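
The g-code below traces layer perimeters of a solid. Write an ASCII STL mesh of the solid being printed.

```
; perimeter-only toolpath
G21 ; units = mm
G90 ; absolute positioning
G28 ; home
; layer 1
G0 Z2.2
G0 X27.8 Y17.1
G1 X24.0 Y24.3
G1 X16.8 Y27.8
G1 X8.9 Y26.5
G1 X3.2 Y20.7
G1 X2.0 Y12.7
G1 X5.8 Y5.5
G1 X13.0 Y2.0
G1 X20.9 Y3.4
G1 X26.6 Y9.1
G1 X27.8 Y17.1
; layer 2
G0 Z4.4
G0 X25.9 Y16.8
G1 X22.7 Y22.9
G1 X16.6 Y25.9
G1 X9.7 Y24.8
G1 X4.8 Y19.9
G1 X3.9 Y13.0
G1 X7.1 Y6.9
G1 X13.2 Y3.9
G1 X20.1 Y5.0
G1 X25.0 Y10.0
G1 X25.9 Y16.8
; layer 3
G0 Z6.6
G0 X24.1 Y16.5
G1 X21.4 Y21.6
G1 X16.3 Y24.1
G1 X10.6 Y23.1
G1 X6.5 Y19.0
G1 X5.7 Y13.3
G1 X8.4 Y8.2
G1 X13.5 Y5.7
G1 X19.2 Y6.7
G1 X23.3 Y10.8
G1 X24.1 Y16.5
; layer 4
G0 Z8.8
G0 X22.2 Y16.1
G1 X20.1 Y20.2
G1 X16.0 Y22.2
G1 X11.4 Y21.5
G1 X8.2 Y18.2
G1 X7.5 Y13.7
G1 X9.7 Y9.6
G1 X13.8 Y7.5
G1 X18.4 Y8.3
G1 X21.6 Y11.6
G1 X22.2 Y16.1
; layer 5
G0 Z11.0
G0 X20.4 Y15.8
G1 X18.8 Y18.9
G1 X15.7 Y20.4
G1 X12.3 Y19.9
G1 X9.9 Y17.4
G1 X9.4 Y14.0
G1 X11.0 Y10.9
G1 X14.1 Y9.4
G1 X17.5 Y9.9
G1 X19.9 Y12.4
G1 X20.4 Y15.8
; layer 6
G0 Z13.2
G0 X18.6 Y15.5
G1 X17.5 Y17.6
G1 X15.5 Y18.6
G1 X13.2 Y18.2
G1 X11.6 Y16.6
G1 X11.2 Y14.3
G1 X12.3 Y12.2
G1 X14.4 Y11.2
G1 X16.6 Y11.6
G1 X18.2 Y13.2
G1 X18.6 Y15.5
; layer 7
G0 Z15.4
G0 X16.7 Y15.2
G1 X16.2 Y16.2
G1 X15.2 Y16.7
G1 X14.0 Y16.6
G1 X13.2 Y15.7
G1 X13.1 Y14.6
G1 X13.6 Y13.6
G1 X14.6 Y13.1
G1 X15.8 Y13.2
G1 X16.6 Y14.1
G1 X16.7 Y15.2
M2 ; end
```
solid part
  facet normal 0.0000 0.0000 -1.0000
    outer loop
      vertex 17.1 29.6 0.0
      vertex 25.3 25.6 0.0
      vertex 29.6 17.4 0.0
    endloop
  endfacet
  facet normal 0.0000 0.0000 -1.0000
    outer loop
      vertex 8.0 28.1 0.0
      vertex 17.1 29.6 0.0
      vertex 29.6 17.4 0.0
    endloop
  endfacet
  facet normal 0.0000 0.0000 -1.0000
    outer loop
      vertex 1.5 21.5 0.0
      vertex 8.0 28.1 0.0
      vertex 29.6 17.4 0.0
    endloop
  endfacet
  facet normal 0.0000 0.0000 -1.0000
    outer loop
      vertex 0.2 12.4 0.0
      vertex 1.5 21.5 0.0
      vertex 29.6 17.4 0.0
    endloop
  endfacet
  facet normal 0.0000 0.0000 -1.0000
    outer loop
      vertex 4.5 4.2 0.0
      vertex 0.2 12.4 0.0
      vertex 29.6 17.4 0.0
    endloop
  endfacet
  facet normal 0.0000 0.0000 -1.0000
    outer loop
      vertex 12.7 0.2 0.0
      vertex 4.5 4.2 0.0
      vertex 29.6 17.4 0.0
    endloop
  endfacet
  facet normal 0.0000 0.0000 -1.0000
    outer loop
      vertex 21.8 1.7 0.0
      vertex 12.7 0.2 0.0
      vertex 29.6 17.4 0.0
    endloop
  endfacet
  facet normal 0.0000 0.0000 -1.0000
    outer loop
      vertex 28.3 8.3 0.0
      vertex 21.8 1.7 0.0
      vertex 29.6 17.4 0.0
    endloop
  endfacet
  facet normal 0.6896 0.3616 0.6274
    outer loop
      vertex 29.6 17.4 0.0
      vertex 25.3 25.6 0.0
      vertex 14.9 14.9 17.6
    endloop
  endfacet
  facet normal 0.3414 0.6999 0.6273
    outer loop
      vertex 25.3 25.6 0.0
      vertex 17.1 29.6 0.0
      vertex 14.9 14.9 17.6
    endloop
  endfacet
  facet normal -0.1268 0.7691 0.6265
    outer loop
      vertex 17.1 29.6 0.0
      vertex 8.0 28.1 0.0
      vertex 14.9 14.9 17.6
    endloop
  endfacet
  facet normal -0.5548 0.5464 0.6273
    outer loop
      vertex 8.0 28.1 0.0
      vertex 1.5 21.5 0.0
      vertex 14.9 14.9 17.6
    endloop
  endfacet
  facet normal -0.7705 0.1101 0.6279
    outer loop
      vertex 1.5 21.5 0.0
      vertex 0.2 12.4 0.0
      vertex 14.9 14.9 17.6
    endloop
  endfacet
  facet normal -0.6896 -0.3616 0.6274
    outer loop
      vertex 0.2 12.4 0.0
      vertex 4.5 4.2 0.0
      vertex 14.9 14.9 17.6
    endloop
  endfacet
  facet normal -0.3414 -0.6999 0.6273
    outer loop
      vertex 4.5 4.2 0.0
      vertex 12.7 0.2 0.0
      vertex 14.9 14.9 17.6
    endloop
  endfacet
  facet normal 0.1268 -0.7691 0.6265
    outer loop
      vertex 12.7 0.2 0.0
      vertex 21.8 1.7 0.0
      vertex 14.9 14.9 17.6
    endloop
  endfacet
  facet normal 0.5548 -0.5464 0.6273
    outer loop
      vertex 21.8 1.7 0.0
      vertex 28.3 8.3 0.0
      vertex 14.9 14.9 17.6
    endloop
  endfacet
  facet normal 0.7705 -0.1101 0.6279
    outer loop
      vertex 28.3 8.3 0.0
      vertex 29.6 17.4 0.0
      vertex 14.9 14.9 17.6
    endloop
  endfacet
endsolid part

The G0 Z moves step by Δz≈2.2 mm. The G1 loops shrink linearly with z, so the solid tapers from its base footprint up to z≈17.6. Closing with a flat bottom cap and the tapered top and triangulating gives 18 facets — a regular 10-sided pyramid, base circumscribed radius ≈ 14.9 mm, apex at z ≈ 17.6 mm.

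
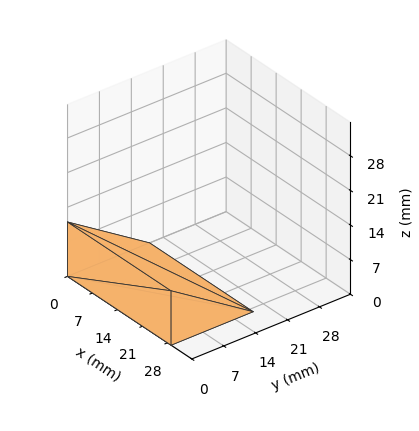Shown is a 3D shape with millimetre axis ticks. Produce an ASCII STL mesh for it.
Reading the render: the shape is a wedge (ramp): 29 × 18 mm base, rising to 11 mm along the y=0 edge and sloping linearly to z=0 at y=18 (dimensions read to the nearest mm from the axis ticks). For the STL, each face is triangulated and given an outward normal.

solid part
  facet normal 0.0000 0.0000 -1.0000
    outer loop
      vertex 29.0 18.0 0.0
      vertex 29.0 0.0 0.0
      vertex 0.0 0.0 0.0
    endloop
  endfacet
  facet normal 0.0000 0.0000 -1.0000
    outer loop
      vertex 0.0 18.0 0.0
      vertex 29.0 18.0 0.0
      vertex 0.0 0.0 0.0
    endloop
  endfacet
  facet normal 0.0000 -1.0000 0.0000
    outer loop
      vertex 0.0 0.0 0.0
      vertex 29.0 0.0 0.0
      vertex 29.0 0.0 11.0
    endloop
  endfacet
  facet normal 0.0000 -1.0000 0.0000
    outer loop
      vertex 0.0 0.0 0.0
      vertex 29.0 0.0 11.0
      vertex 0.0 0.0 11.0
    endloop
  endfacet
  facet normal 0.0000 0.5215 0.8533
    outer loop
      vertex 0.0 0.0 11.0
      vertex 29.0 0.0 11.0
      vertex 29.0 18.0 0.0
    endloop
  endfacet
  facet normal 0.0000 0.5215 0.8533
    outer loop
      vertex 0.0 0.0 11.0
      vertex 29.0 18.0 0.0
      vertex 0.0 18.0 0.0
    endloop
  endfacet
  facet normal -1.0000 0.0000 0.0000
    outer loop
      vertex 0.0 0.0 11.0
      vertex 0.0 18.0 0.0
      vertex 0.0 0.0 0.0
    endloop
  endfacet
  facet normal 1.0000 0.0000 0.0000
    outer loop
      vertex 29.0 0.0 0.0
      vertex 29.0 18.0 0.0
      vertex 29.0 0.0 11.0
    endloop
  endfacet
endsolid part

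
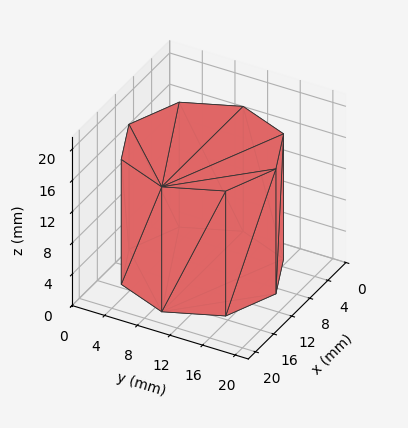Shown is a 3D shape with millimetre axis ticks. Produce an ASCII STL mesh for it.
Reading the render: the shape is a regular 8-sided prism (a cylinder approximated with 8 flat sides), circumscribed radius ≈ 9 mm, height ≈ 16 mm (dimensions read to the nearest mm from the axis ticks). For the STL, each face is triangulated and given an outward normal.

solid part
  facet normal 0.0000 0.0000 -1.0000
    outer loop
      vertex 9.0 18.0 0.0
      vertex 15.4 15.4 0.0
      vertex 18.0 9.0 0.0
    endloop
  endfacet
  facet normal 0.0000 0.0000 -1.0000
    outer loop
      vertex 2.6 15.4 0.0
      vertex 9.0 18.0 0.0
      vertex 18.0 9.0 0.0
    endloop
  endfacet
  facet normal 0.0000 0.0000 -1.0000
    outer loop
      vertex 0.0 9.0 0.0
      vertex 2.6 15.4 0.0
      vertex 18.0 9.0 0.0
    endloop
  endfacet
  facet normal 0.0000 0.0000 -1.0000
    outer loop
      vertex 2.6 2.6 0.0
      vertex 0.0 9.0 0.0
      vertex 18.0 9.0 0.0
    endloop
  endfacet
  facet normal 0.0000 0.0000 -1.0000
    outer loop
      vertex 9.0 0.0 0.0
      vertex 2.6 2.6 0.0
      vertex 18.0 9.0 0.0
    endloop
  endfacet
  facet normal 0.0000 0.0000 -1.0000
    outer loop
      vertex 15.4 2.6 0.0
      vertex 9.0 0.0 0.0
      vertex 18.0 9.0 0.0
    endloop
  endfacet
  facet normal 0.0000 0.0000 1.0000
    outer loop
      vertex 18.0 9.0 16.0
      vertex 15.4 15.4 16.0
      vertex 9.0 18.0 16.0
    endloop
  endfacet
  facet normal 0.0000 0.0000 1.0000
    outer loop
      vertex 18.0 9.0 16.0
      vertex 9.0 18.0 16.0
      vertex 2.6 15.4 16.0
    endloop
  endfacet
  facet normal 0.0000 0.0000 1.0000
    outer loop
      vertex 18.0 9.0 16.0
      vertex 2.6 15.4 16.0
      vertex 0.0 9.0 16.0
    endloop
  endfacet
  facet normal 0.0000 0.0000 1.0000
    outer loop
      vertex 18.0 9.0 16.0
      vertex 0.0 9.0 16.0
      vertex 2.6 2.6 16.0
    endloop
  endfacet
  facet normal 0.0000 0.0000 1.0000
    outer loop
      vertex 18.0 9.0 16.0
      vertex 2.6 2.6 16.0
      vertex 9.0 0.0 16.0
    endloop
  endfacet
  facet normal 0.0000 0.0000 1.0000
    outer loop
      vertex 18.0 9.0 16.0
      vertex 9.0 0.0 16.0
      vertex 15.4 2.6 16.0
    endloop
  endfacet
  facet normal 0.9265 0.3764 0.0000
    outer loop
      vertex 18.0 9.0 0.0
      vertex 15.4 15.4 0.0
      vertex 15.4 15.4 16.0
    endloop
  endfacet
  facet normal 0.9265 0.3764 0.0000
    outer loop
      vertex 18.0 9.0 0.0
      vertex 15.4 15.4 16.0
      vertex 18.0 9.0 16.0
    endloop
  endfacet
  facet normal 0.3764 0.9265 0.0000
    outer loop
      vertex 15.4 15.4 0.0
      vertex 9.0 18.0 0.0
      vertex 9.0 18.0 16.0
    endloop
  endfacet
  facet normal 0.3764 0.9265 0.0000
    outer loop
      vertex 15.4 15.4 0.0
      vertex 9.0 18.0 16.0
      vertex 15.4 15.4 16.0
    endloop
  endfacet
  facet normal -0.3764 0.9265 0.0000
    outer loop
      vertex 9.0 18.0 0.0
      vertex 2.6 15.4 0.0
      vertex 2.6 15.4 16.0
    endloop
  endfacet
  facet normal -0.3764 0.9265 0.0000
    outer loop
      vertex 9.0 18.0 0.0
      vertex 2.6 15.4 16.0
      vertex 9.0 18.0 16.0
    endloop
  endfacet
  facet normal -0.9265 0.3764 0.0000
    outer loop
      vertex 2.6 15.4 0.0
      vertex 0.0 9.0 0.0
      vertex 0.0 9.0 16.0
    endloop
  endfacet
  facet normal -0.9265 0.3764 0.0000
    outer loop
      vertex 2.6 15.4 0.0
      vertex 0.0 9.0 16.0
      vertex 2.6 15.4 16.0
    endloop
  endfacet
  facet normal -0.9265 -0.3764 0.0000
    outer loop
      vertex 0.0 9.0 0.0
      vertex 2.6 2.6 0.0
      vertex 2.6 2.6 16.0
    endloop
  endfacet
  facet normal -0.9265 -0.3764 0.0000
    outer loop
      vertex 0.0 9.0 0.0
      vertex 2.6 2.6 16.0
      vertex 0.0 9.0 16.0
    endloop
  endfacet
  facet normal -0.3764 -0.9265 0.0000
    outer loop
      vertex 2.6 2.6 0.0
      vertex 9.0 0.0 0.0
      vertex 9.0 0.0 16.0
    endloop
  endfacet
  facet normal -0.3764 -0.9265 0.0000
    outer loop
      vertex 2.6 2.6 0.0
      vertex 9.0 0.0 16.0
      vertex 2.6 2.6 16.0
    endloop
  endfacet
  facet normal 0.3764 -0.9265 0.0000
    outer loop
      vertex 9.0 0.0 0.0
      vertex 15.4 2.6 0.0
      vertex 15.4 2.6 16.0
    endloop
  endfacet
  facet normal 0.3764 -0.9265 0.0000
    outer loop
      vertex 9.0 0.0 0.0
      vertex 15.4 2.6 16.0
      vertex 9.0 0.0 16.0
    endloop
  endfacet
  facet normal 0.9265 -0.3764 0.0000
    outer loop
      vertex 15.4 2.6 0.0
      vertex 18.0 9.0 0.0
      vertex 18.0 9.0 16.0
    endloop
  endfacet
  facet normal 0.9265 -0.3764 0.0000
    outer loop
      vertex 15.4 2.6 0.0
      vertex 18.0 9.0 16.0
      vertex 15.4 2.6 16.0
    endloop
  endfacet
endsolid part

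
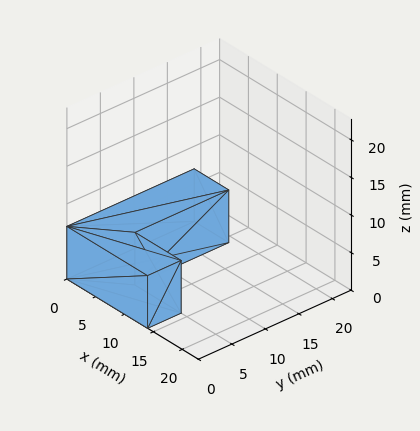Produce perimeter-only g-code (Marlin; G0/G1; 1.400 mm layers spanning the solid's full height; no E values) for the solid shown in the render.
Reading the render: the shape is an L-shaped prism: outer 14 × 19 mm, arm thicknesses ≈ 5 mm (horizontal) and 6 mm (vertical), extruded 7 mm in z (dimensions read to the nearest mm from the axis ticks). For the g-code, the solid's height is divided into equal slices at the stated Δz and each level perimeter traced with G1 moves after a G0 lift.

; perimeter-only toolpath
G21 ; units = mm
G90 ; absolute positioning
G28 ; home
; layer 1
G0 Z1.400
G0 X0.000 Y0.000
G1 X14.000 Y0.000
G1 X14.000 Y5.000
G1 X6.000 Y5.000
G1 X6.000 Y19.000
G1 X0.000 Y19.000
G1 X0.000 Y0.000
; layer 2
G0 Z2.800
G0 X0.000 Y0.000
G1 X14.000 Y0.000
G1 X14.000 Y5.000
G1 X6.000 Y5.000
G1 X6.000 Y19.000
G1 X0.000 Y19.000
G1 X0.000 Y0.000
; layer 3
G0 Z4.200
G0 X0.000 Y0.000
G1 X14.000 Y0.000
G1 X14.000 Y5.000
G1 X6.000 Y5.000
G1 X6.000 Y19.000
G1 X0.000 Y19.000
G1 X0.000 Y0.000
; layer 4
G0 Z5.600
G0 X0.000 Y0.000
G1 X14.000 Y0.000
G1 X14.000 Y5.000
G1 X6.000 Y5.000
G1 X6.000 Y19.000
G1 X0.000 Y19.000
G1 X0.000 Y0.000
; layer 5
G0 Z7.000
G0 X0.000 Y0.000
G1 X14.000 Y0.000
G1 X14.000 Y5.000
G1 X6.000 Y5.000
G1 X6.000 Y19.000
G1 X0.000 Y19.000
G1 X0.000 Y0.000
M2 ; end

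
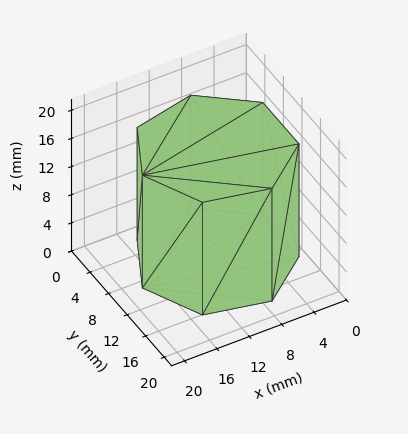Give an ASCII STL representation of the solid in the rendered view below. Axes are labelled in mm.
Reading the render: the shape is a regular 7-sided prism (a cylinder approximated with 7 flat sides), circumscribed radius ≈ 9 mm, height ≈ 16 mm (dimensions read to the nearest mm from the axis ticks). For the STL, each face is triangulated and given an outward normal.

solid part
  facet normal 0.0000 0.0000 -1.0000
    outer loop
      vertex 7.00 17.77 0.00
      vertex 14.61 16.04 0.00
      vertex 18.00 9.00 0.00
    endloop
  endfacet
  facet normal 0.0000 0.0000 -1.0000
    outer loop
      vertex 0.89 12.90 0.00
      vertex 7.00 17.77 0.00
      vertex 18.00 9.00 0.00
    endloop
  endfacet
  facet normal 0.0000 0.0000 -1.0000
    outer loop
      vertex 0.89 5.10 0.00
      vertex 0.89 12.90 0.00
      vertex 18.00 9.00 0.00
    endloop
  endfacet
  facet normal 0.0000 0.0000 -1.0000
    outer loop
      vertex 7.00 0.23 0.00
      vertex 0.89 5.10 0.00
      vertex 18.00 9.00 0.00
    endloop
  endfacet
  facet normal 0.0000 0.0000 -1.0000
    outer loop
      vertex 14.61 1.96 0.00
      vertex 7.00 0.23 0.00
      vertex 18.00 9.00 0.00
    endloop
  endfacet
  facet normal 0.0000 0.0000 1.0000
    outer loop
      vertex 18.00 9.00 16.00
      vertex 14.61 16.04 16.00
      vertex 7.00 17.77 16.00
    endloop
  endfacet
  facet normal 0.0000 0.0000 1.0000
    outer loop
      vertex 18.00 9.00 16.00
      vertex 7.00 17.77 16.00
      vertex 0.89 12.90 16.00
    endloop
  endfacet
  facet normal 0.0000 0.0000 1.0000
    outer loop
      vertex 18.00 9.00 16.00
      vertex 0.89 12.90 16.00
      vertex 0.89 5.10 16.00
    endloop
  endfacet
  facet normal 0.0000 0.0000 1.0000
    outer loop
      vertex 18.00 9.00 16.00
      vertex 0.89 5.10 16.00
      vertex 7.00 0.23 16.00
    endloop
  endfacet
  facet normal 0.0000 0.0000 1.0000
    outer loop
      vertex 18.00 9.00 16.00
      vertex 7.00 0.23 16.00
      vertex 14.61 1.96 16.00
    endloop
  endfacet
  facet normal 0.9010 0.4339 0.0000
    outer loop
      vertex 18.00 9.00 0.00
      vertex 14.61 16.04 0.00
      vertex 14.61 16.04 16.00
    endloop
  endfacet
  facet normal 0.9010 0.4339 0.0000
    outer loop
      vertex 18.00 9.00 0.00
      vertex 14.61 16.04 16.00
      vertex 18.00 9.00 16.00
    endloop
  endfacet
  facet normal 0.2217 0.9751 0.0000
    outer loop
      vertex 14.61 16.04 0.00
      vertex 7.00 17.77 0.00
      vertex 7.00 17.77 16.00
    endloop
  endfacet
  facet normal 0.2217 0.9751 0.0000
    outer loop
      vertex 14.61 16.04 0.00
      vertex 7.00 17.77 16.00
      vertex 14.61 16.04 16.00
    endloop
  endfacet
  facet normal -0.6233 0.7820 0.0000
    outer loop
      vertex 7.00 17.77 0.00
      vertex 0.89 12.90 0.00
      vertex 0.89 12.90 16.00
    endloop
  endfacet
  facet normal -0.6233 0.7820 0.0000
    outer loop
      vertex 7.00 17.77 0.00
      vertex 0.89 12.90 16.00
      vertex 7.00 17.77 16.00
    endloop
  endfacet
  facet normal -1.0000 0.0000 0.0000
    outer loop
      vertex 0.89 12.90 0.00
      vertex 0.89 5.10 0.00
      vertex 0.89 5.10 16.00
    endloop
  endfacet
  facet normal -1.0000 0.0000 0.0000
    outer loop
      vertex 0.89 12.90 0.00
      vertex 0.89 5.10 16.00
      vertex 0.89 12.90 16.00
    endloop
  endfacet
  facet normal -0.6233 -0.7820 0.0000
    outer loop
      vertex 0.89 5.10 0.00
      vertex 7.00 0.23 0.00
      vertex 7.00 0.23 16.00
    endloop
  endfacet
  facet normal -0.6233 -0.7820 0.0000
    outer loop
      vertex 0.89 5.10 0.00
      vertex 7.00 0.23 16.00
      vertex 0.89 5.10 16.00
    endloop
  endfacet
  facet normal 0.2217 -0.9751 0.0000
    outer loop
      vertex 7.00 0.23 0.00
      vertex 14.61 1.96 0.00
      vertex 14.61 1.96 16.00
    endloop
  endfacet
  facet normal 0.2217 -0.9751 0.0000
    outer loop
      vertex 7.00 0.23 0.00
      vertex 14.61 1.96 16.00
      vertex 7.00 0.23 16.00
    endloop
  endfacet
  facet normal 0.9010 -0.4339 0.0000
    outer loop
      vertex 14.61 1.96 0.00
      vertex 18.00 9.00 0.00
      vertex 18.00 9.00 16.00
    endloop
  endfacet
  facet normal 0.9010 -0.4339 0.0000
    outer loop
      vertex 14.61 1.96 0.00
      vertex 18.00 9.00 16.00
      vertex 14.61 1.96 16.00
    endloop
  endfacet
endsolid part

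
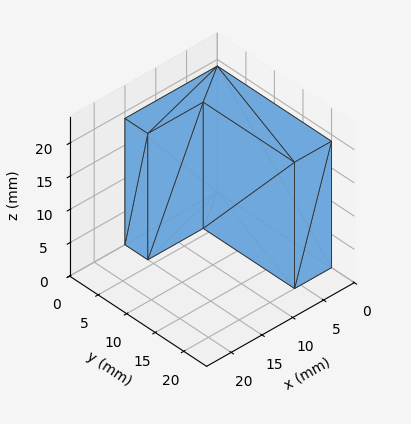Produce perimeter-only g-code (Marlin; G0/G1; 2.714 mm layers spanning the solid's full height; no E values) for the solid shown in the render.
Reading the render: the shape is an L-shaped prism: outer 15 × 20 mm, arm thicknesses ≈ 4 mm (horizontal) and 6 mm (vertical), extruded 19 mm in z (dimensions read to the nearest mm from the axis ticks). For the g-code, the solid's height is divided into equal slices at the stated Δz and each level perimeter traced with G1 moves after a G0 lift.

; perimeter-only toolpath
G21 ; units = mm
G90 ; absolute positioning
G28 ; home
; layer 1
G0 Z2.714
G0 X0.000 Y0.000
G1 X15.000 Y0.000
G1 X15.000 Y4.000
G1 X6.000 Y4.000
G1 X6.000 Y20.000
G1 X0.000 Y20.000
G1 X0.000 Y0.000
; layer 2
G0 Z5.429
G0 X0.000 Y0.000
G1 X15.000 Y0.000
G1 X15.000 Y4.000
G1 X6.000 Y4.000
G1 X6.000 Y20.000
G1 X0.000 Y20.000
G1 X0.000 Y0.000
; layer 3
G0 Z8.143
G0 X0.000 Y0.000
G1 X15.000 Y0.000
G1 X15.000 Y4.000
G1 X6.000 Y4.000
G1 X6.000 Y20.000
G1 X0.000 Y20.000
G1 X0.000 Y0.000
; layer 4
G0 Z10.857
G0 X0.000 Y0.000
G1 X15.000 Y0.000
G1 X15.000 Y4.000
G1 X6.000 Y4.000
G1 X6.000 Y20.000
G1 X0.000 Y20.000
G1 X0.000 Y0.000
; layer 5
G0 Z13.571
G0 X0.000 Y0.000
G1 X15.000 Y0.000
G1 X15.000 Y4.000
G1 X6.000 Y4.000
G1 X6.000 Y20.000
G1 X0.000 Y20.000
G1 X0.000 Y0.000
; layer 6
G0 Z16.286
G0 X0.000 Y0.000
G1 X15.000 Y0.000
G1 X15.000 Y4.000
G1 X6.000 Y4.000
G1 X6.000 Y20.000
G1 X0.000 Y20.000
G1 X0.000 Y0.000
; layer 7
G0 Z19.000
G0 X0.000 Y0.000
G1 X15.000 Y0.000
G1 X15.000 Y4.000
G1 X6.000 Y4.000
G1 X6.000 Y20.000
G1 X0.000 Y20.000
G1 X0.000 Y0.000
M2 ; end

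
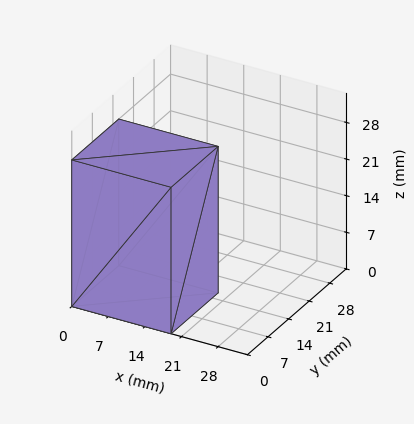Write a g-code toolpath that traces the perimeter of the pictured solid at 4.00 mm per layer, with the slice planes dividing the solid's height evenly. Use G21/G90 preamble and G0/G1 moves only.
Reading the render: the shape is a rectangular box, roughly 19 × 16 mm footprint and 28 mm tall (dimensions read to the nearest mm from the axis ticks). For the g-code, the solid's height is divided into equal slices at the stated Δz and each level perimeter traced with G1 moves after a G0 lift.

; perimeter-only toolpath
G21 ; units = mm
G90 ; absolute positioning
G28 ; home
; layer 1
G0 Z4.00
G0 X0.00 Y0.00
G1 X19.00 Y0.00
G1 X19.00 Y16.00
G1 X0.00 Y16.00
G1 X0.00 Y0.00
; layer 2
G0 Z8.00
G0 X0.00 Y0.00
G1 X19.00 Y0.00
G1 X19.00 Y16.00
G1 X0.00 Y16.00
G1 X0.00 Y0.00
; layer 3
G0 Z12.00
G0 X0.00 Y0.00
G1 X19.00 Y0.00
G1 X19.00 Y16.00
G1 X0.00 Y16.00
G1 X0.00 Y0.00
; layer 4
G0 Z16.00
G0 X0.00 Y0.00
G1 X19.00 Y0.00
G1 X19.00 Y16.00
G1 X0.00 Y16.00
G1 X0.00 Y0.00
; layer 5
G0 Z20.00
G0 X0.00 Y0.00
G1 X19.00 Y0.00
G1 X19.00 Y16.00
G1 X0.00 Y16.00
G1 X0.00 Y0.00
; layer 6
G0 Z24.00
G0 X0.00 Y0.00
G1 X19.00 Y0.00
G1 X19.00 Y16.00
G1 X0.00 Y16.00
G1 X0.00 Y0.00
; layer 7
G0 Z28.00
G0 X0.00 Y0.00
G1 X19.00 Y0.00
G1 X19.00 Y16.00
G1 X0.00 Y16.00
G1 X0.00 Y0.00
M2 ; end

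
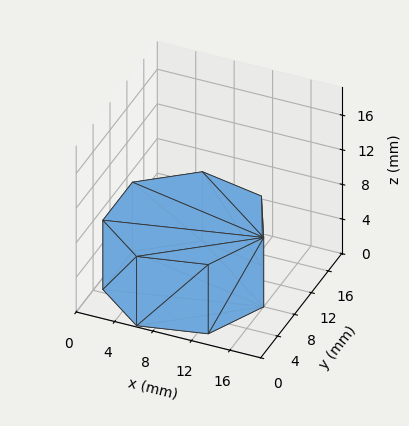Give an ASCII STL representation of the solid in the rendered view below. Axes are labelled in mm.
Reading the render: the shape is a regular 7-sided prism (a cylinder approximated with 7 flat sides), circumscribed radius ≈ 8 mm, height ≈ 8 mm (dimensions read to the nearest mm from the axis ticks). For the STL, each face is triangulated and given an outward normal.

solid part
  facet normal 0.0000 0.0000 -1.0000
    outer loop
      vertex 6.2 15.8 0.0
      vertex 13.0 14.3 0.0
      vertex 16.0 8.0 0.0
    endloop
  endfacet
  facet normal 0.0000 0.0000 -1.0000
    outer loop
      vertex 0.8 11.5 0.0
      vertex 6.2 15.8 0.0
      vertex 16.0 8.0 0.0
    endloop
  endfacet
  facet normal 0.0000 0.0000 -1.0000
    outer loop
      vertex 0.8 4.5 0.0
      vertex 0.8 11.5 0.0
      vertex 16.0 8.0 0.0
    endloop
  endfacet
  facet normal 0.0000 0.0000 -1.0000
    outer loop
      vertex 6.2 0.2 0.0
      vertex 0.8 4.5 0.0
      vertex 16.0 8.0 0.0
    endloop
  endfacet
  facet normal 0.0000 0.0000 -1.0000
    outer loop
      vertex 13.0 1.7 0.0
      vertex 6.2 0.2 0.0
      vertex 16.0 8.0 0.0
    endloop
  endfacet
  facet normal 0.0000 0.0000 1.0000
    outer loop
      vertex 16.0 8.0 8.0
      vertex 13.0 14.3 8.0
      vertex 6.2 15.8 8.0
    endloop
  endfacet
  facet normal 0.0000 0.0000 1.0000
    outer loop
      vertex 16.0 8.0 8.0
      vertex 6.2 15.8 8.0
      vertex 0.8 11.5 8.0
    endloop
  endfacet
  facet normal 0.0000 0.0000 1.0000
    outer loop
      vertex 16.0 8.0 8.0
      vertex 0.8 11.5 8.0
      vertex 0.8 4.5 8.0
    endloop
  endfacet
  facet normal 0.0000 0.0000 1.0000
    outer loop
      vertex 16.0 8.0 8.0
      vertex 0.8 4.5 8.0
      vertex 6.2 0.2 8.0
    endloop
  endfacet
  facet normal 0.0000 0.0000 1.0000
    outer loop
      vertex 16.0 8.0 8.0
      vertex 6.2 0.2 8.0
      vertex 13.0 1.7 8.0
    endloop
  endfacet
  facet normal 0.9029 0.4299 0.0000
    outer loop
      vertex 16.0 8.0 0.0
      vertex 13.0 14.3 0.0
      vertex 13.0 14.3 8.0
    endloop
  endfacet
  facet normal 0.9029 0.4299 0.0000
    outer loop
      vertex 16.0 8.0 0.0
      vertex 13.0 14.3 8.0
      vertex 16.0 8.0 8.0
    endloop
  endfacet
  facet normal 0.2154 0.9765 0.0000
    outer loop
      vertex 13.0 14.3 0.0
      vertex 6.2 15.8 0.0
      vertex 6.2 15.8 8.0
    endloop
  endfacet
  facet normal 0.2154 0.9765 0.0000
    outer loop
      vertex 13.0 14.3 0.0
      vertex 6.2 15.8 8.0
      vertex 13.0 14.3 8.0
    endloop
  endfacet
  facet normal -0.6229 0.7823 0.0000
    outer loop
      vertex 6.2 15.8 0.0
      vertex 0.8 11.5 0.0
      vertex 0.8 11.5 8.0
    endloop
  endfacet
  facet normal -0.6229 0.7823 0.0000
    outer loop
      vertex 6.2 15.8 0.0
      vertex 0.8 11.5 8.0
      vertex 6.2 15.8 8.0
    endloop
  endfacet
  facet normal -1.0000 0.0000 0.0000
    outer loop
      vertex 0.8 11.5 0.0
      vertex 0.8 4.5 0.0
      vertex 0.8 4.5 8.0
    endloop
  endfacet
  facet normal -1.0000 0.0000 0.0000
    outer loop
      vertex 0.8 11.5 0.0
      vertex 0.8 4.5 8.0
      vertex 0.8 11.5 8.0
    endloop
  endfacet
  facet normal -0.6229 -0.7823 0.0000
    outer loop
      vertex 0.8 4.5 0.0
      vertex 6.2 0.2 0.0
      vertex 6.2 0.2 8.0
    endloop
  endfacet
  facet normal -0.6229 -0.7823 0.0000
    outer loop
      vertex 0.8 4.5 0.0
      vertex 6.2 0.2 8.0
      vertex 0.8 4.5 8.0
    endloop
  endfacet
  facet normal 0.2154 -0.9765 0.0000
    outer loop
      vertex 6.2 0.2 0.0
      vertex 13.0 1.7 0.0
      vertex 13.0 1.7 8.0
    endloop
  endfacet
  facet normal 0.2154 -0.9765 0.0000
    outer loop
      vertex 6.2 0.2 0.0
      vertex 13.0 1.7 8.0
      vertex 6.2 0.2 8.0
    endloop
  endfacet
  facet normal 0.9029 -0.4299 0.0000
    outer loop
      vertex 13.0 1.7 0.0
      vertex 16.0 8.0 0.0
      vertex 16.0 8.0 8.0
    endloop
  endfacet
  facet normal 0.9029 -0.4299 0.0000
    outer loop
      vertex 13.0 1.7 0.0
      vertex 16.0 8.0 8.0
      vertex 13.0 1.7 8.0
    endloop
  endfacet
endsolid part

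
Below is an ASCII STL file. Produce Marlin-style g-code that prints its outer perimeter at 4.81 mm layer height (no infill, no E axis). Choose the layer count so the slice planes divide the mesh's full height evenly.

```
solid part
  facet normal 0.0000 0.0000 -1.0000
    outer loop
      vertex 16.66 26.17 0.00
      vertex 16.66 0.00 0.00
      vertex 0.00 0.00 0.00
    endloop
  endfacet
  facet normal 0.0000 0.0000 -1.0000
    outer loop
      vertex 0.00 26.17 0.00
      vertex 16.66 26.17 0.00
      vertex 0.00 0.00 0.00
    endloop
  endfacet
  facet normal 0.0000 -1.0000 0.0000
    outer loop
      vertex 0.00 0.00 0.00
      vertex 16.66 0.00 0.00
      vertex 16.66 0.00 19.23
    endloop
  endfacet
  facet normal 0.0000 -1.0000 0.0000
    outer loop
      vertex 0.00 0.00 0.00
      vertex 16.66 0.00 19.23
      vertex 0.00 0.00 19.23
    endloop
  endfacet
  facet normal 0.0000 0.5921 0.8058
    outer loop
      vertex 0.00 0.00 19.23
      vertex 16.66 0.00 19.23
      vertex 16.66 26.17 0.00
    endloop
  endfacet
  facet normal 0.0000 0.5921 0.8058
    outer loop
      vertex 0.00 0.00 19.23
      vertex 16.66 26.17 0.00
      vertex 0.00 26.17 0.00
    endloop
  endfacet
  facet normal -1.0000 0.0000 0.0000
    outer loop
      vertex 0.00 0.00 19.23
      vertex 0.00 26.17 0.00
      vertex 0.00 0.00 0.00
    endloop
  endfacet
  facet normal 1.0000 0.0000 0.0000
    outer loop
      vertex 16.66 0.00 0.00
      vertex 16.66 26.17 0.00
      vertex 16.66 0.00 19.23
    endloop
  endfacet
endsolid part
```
; perimeter-only toolpath
G21 ; units = mm
G90 ; absolute positioning
G28 ; home
; layer 1
G0 Z4.81
G0 X0.00 Y0.00
G1 X16.66 Y0.00
G1 X16.66 Y19.63
G1 X0.00 Y19.63
G1 X0.00 Y0.00
; layer 2
G0 Z9.62
G0 X0.00 Y0.00
G1 X16.66 Y0.00
G1 X16.66 Y13.09
G1 X0.00 Y13.09
G1 X0.00 Y0.00
; layer 3
G0 Z14.42
G0 X0.00 Y0.00
G1 X16.66 Y0.00
G1 X16.66 Y6.54
G1 X0.00 Y6.54
G1 X0.00 Y0.00
M2 ; end

The solid is a wedge (ramp): 16.7 × 26.2 mm base, rising to 19.2 mm along the y=0 edge and sloping linearly to z=0 at y=26.2. Slicing at Δz = 4.81 mm — 4 equal slices spanning the solid's height, so layer i sits at z = i·h/4 — gives 3 non-empty perimeters. Each is a 4-segment closed polygon; G0 lifts to the layer z and rapids to the start vertex, then G1 traces the edges. The cross-section shrinks linearly with z (the slice at the apex is degenerate and omitted).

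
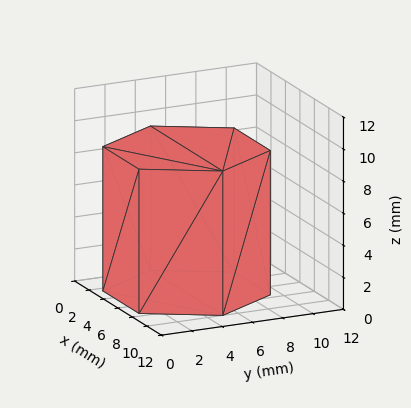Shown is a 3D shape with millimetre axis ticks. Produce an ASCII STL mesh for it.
Reading the render: the shape is a regular 6-sided prism (a cylinder approximated with 6 flat sides), circumscribed radius ≈ 5 mm, height ≈ 9 mm (dimensions read to the nearest mm from the axis ticks). For the STL, each face is triangulated and given an outward normal.

solid part
  facet normal 0.0000 0.0000 -1.0000
    outer loop
      vertex 2.500 9.330 0.000
      vertex 7.500 9.330 0.000
      vertex 10.000 5.000 0.000
    endloop
  endfacet
  facet normal 0.0000 0.0000 -1.0000
    outer loop
      vertex 0.000 5.000 0.000
      vertex 2.500 9.330 0.000
      vertex 10.000 5.000 0.000
    endloop
  endfacet
  facet normal 0.0000 0.0000 -1.0000
    outer loop
      vertex 2.500 0.670 0.000
      vertex 0.000 5.000 0.000
      vertex 10.000 5.000 0.000
    endloop
  endfacet
  facet normal 0.0000 0.0000 -1.0000
    outer loop
      vertex 7.500 0.670 0.000
      vertex 2.500 0.670 0.000
      vertex 10.000 5.000 0.000
    endloop
  endfacet
  facet normal 0.0000 0.0000 1.0000
    outer loop
      vertex 10.000 5.000 9.000
      vertex 7.500 9.330 9.000
      vertex 2.500 9.330 9.000
    endloop
  endfacet
  facet normal 0.0000 0.0000 1.0000
    outer loop
      vertex 10.000 5.000 9.000
      vertex 2.500 9.330 9.000
      vertex 0.000 5.000 9.000
    endloop
  endfacet
  facet normal 0.0000 0.0000 1.0000
    outer loop
      vertex 10.000 5.000 9.000
      vertex 0.000 5.000 9.000
      vertex 2.500 0.670 9.000
    endloop
  endfacet
  facet normal 0.0000 0.0000 1.0000
    outer loop
      vertex 10.000 5.000 9.000
      vertex 2.500 0.670 9.000
      vertex 7.500 0.670 9.000
    endloop
  endfacet
  facet normal 0.8660 0.5000 0.0000
    outer loop
      vertex 10.000 5.000 0.000
      vertex 7.500 9.330 0.000
      vertex 7.500 9.330 9.000
    endloop
  endfacet
  facet normal 0.8660 0.5000 0.0000
    outer loop
      vertex 10.000 5.000 0.000
      vertex 7.500 9.330 9.000
      vertex 10.000 5.000 9.000
    endloop
  endfacet
  facet normal 0.0000 1.0000 0.0000
    outer loop
      vertex 7.500 9.330 0.000
      vertex 2.500 9.330 0.000
      vertex 2.500 9.330 9.000
    endloop
  endfacet
  facet normal 0.0000 1.0000 0.0000
    outer loop
      vertex 7.500 9.330 0.000
      vertex 2.500 9.330 9.000
      vertex 7.500 9.330 9.000
    endloop
  endfacet
  facet normal -0.8660 0.5000 0.0000
    outer loop
      vertex 2.500 9.330 0.000
      vertex 0.000 5.000 0.000
      vertex 0.000 5.000 9.000
    endloop
  endfacet
  facet normal -0.8660 0.5000 0.0000
    outer loop
      vertex 2.500 9.330 0.000
      vertex 0.000 5.000 9.000
      vertex 2.500 9.330 9.000
    endloop
  endfacet
  facet normal -0.8660 -0.5000 0.0000
    outer loop
      vertex 0.000 5.000 0.000
      vertex 2.500 0.670 0.000
      vertex 2.500 0.670 9.000
    endloop
  endfacet
  facet normal -0.8660 -0.5000 0.0000
    outer loop
      vertex 0.000 5.000 0.000
      vertex 2.500 0.670 9.000
      vertex 0.000 5.000 9.000
    endloop
  endfacet
  facet normal 0.0000 -1.0000 0.0000
    outer loop
      vertex 2.500 0.670 0.000
      vertex 7.500 0.670 0.000
      vertex 7.500 0.670 9.000
    endloop
  endfacet
  facet normal 0.0000 -1.0000 0.0000
    outer loop
      vertex 2.500 0.670 0.000
      vertex 7.500 0.670 9.000
      vertex 2.500 0.670 9.000
    endloop
  endfacet
  facet normal 0.8660 -0.5000 0.0000
    outer loop
      vertex 7.500 0.670 0.000
      vertex 10.000 5.000 0.000
      vertex 10.000 5.000 9.000
    endloop
  endfacet
  facet normal 0.8660 -0.5000 0.0000
    outer loop
      vertex 7.500 0.670 0.000
      vertex 10.000 5.000 9.000
      vertex 7.500 0.670 9.000
    endloop
  endfacet
endsolid part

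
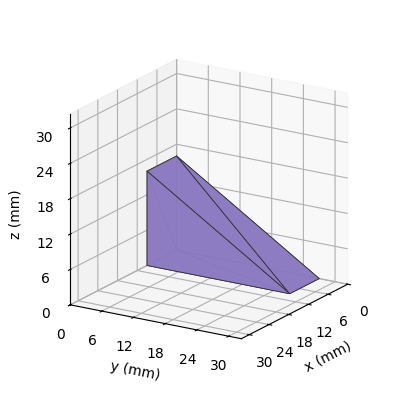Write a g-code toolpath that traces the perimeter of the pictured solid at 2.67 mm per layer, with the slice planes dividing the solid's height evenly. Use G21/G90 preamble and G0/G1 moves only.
Reading the render: the shape is a wedge (ramp): 9 × 27 mm base, rising to 16 mm along the y=0 edge and sloping linearly to z=0 at y=27 (dimensions read to the nearest mm from the axis ticks). For the g-code, the solid's height is divided into equal slices at the stated Δz and each level perimeter traced with G1 moves after a G0 lift.

; perimeter-only toolpath
G21 ; units = mm
G90 ; absolute positioning
G28 ; home
; layer 1
G0 Z2.67
G0 X0.00 Y0.00
G1 X9.00 Y0.00
G1 X9.00 Y22.50
G1 X0.00 Y22.50
G1 X0.00 Y0.00
; layer 2
G0 Z5.33
G0 X0.00 Y0.00
G1 X9.00 Y0.00
G1 X9.00 Y18.00
G1 X0.00 Y18.00
G1 X0.00 Y0.00
; layer 3
G0 Z8.00
G0 X0.00 Y0.00
G1 X9.00 Y0.00
G1 X9.00 Y13.50
G1 X0.00 Y13.50
G1 X0.00 Y0.00
; layer 4
G0 Z10.67
G0 X0.00 Y0.00
G1 X9.00 Y0.00
G1 X9.00 Y9.00
G1 X0.00 Y9.00
G1 X0.00 Y0.00
; layer 5
G0 Z13.33
G0 X0.00 Y0.00
G1 X9.00 Y0.00
G1 X9.00 Y4.50
G1 X0.00 Y4.50
G1 X0.00 Y0.00
M2 ; end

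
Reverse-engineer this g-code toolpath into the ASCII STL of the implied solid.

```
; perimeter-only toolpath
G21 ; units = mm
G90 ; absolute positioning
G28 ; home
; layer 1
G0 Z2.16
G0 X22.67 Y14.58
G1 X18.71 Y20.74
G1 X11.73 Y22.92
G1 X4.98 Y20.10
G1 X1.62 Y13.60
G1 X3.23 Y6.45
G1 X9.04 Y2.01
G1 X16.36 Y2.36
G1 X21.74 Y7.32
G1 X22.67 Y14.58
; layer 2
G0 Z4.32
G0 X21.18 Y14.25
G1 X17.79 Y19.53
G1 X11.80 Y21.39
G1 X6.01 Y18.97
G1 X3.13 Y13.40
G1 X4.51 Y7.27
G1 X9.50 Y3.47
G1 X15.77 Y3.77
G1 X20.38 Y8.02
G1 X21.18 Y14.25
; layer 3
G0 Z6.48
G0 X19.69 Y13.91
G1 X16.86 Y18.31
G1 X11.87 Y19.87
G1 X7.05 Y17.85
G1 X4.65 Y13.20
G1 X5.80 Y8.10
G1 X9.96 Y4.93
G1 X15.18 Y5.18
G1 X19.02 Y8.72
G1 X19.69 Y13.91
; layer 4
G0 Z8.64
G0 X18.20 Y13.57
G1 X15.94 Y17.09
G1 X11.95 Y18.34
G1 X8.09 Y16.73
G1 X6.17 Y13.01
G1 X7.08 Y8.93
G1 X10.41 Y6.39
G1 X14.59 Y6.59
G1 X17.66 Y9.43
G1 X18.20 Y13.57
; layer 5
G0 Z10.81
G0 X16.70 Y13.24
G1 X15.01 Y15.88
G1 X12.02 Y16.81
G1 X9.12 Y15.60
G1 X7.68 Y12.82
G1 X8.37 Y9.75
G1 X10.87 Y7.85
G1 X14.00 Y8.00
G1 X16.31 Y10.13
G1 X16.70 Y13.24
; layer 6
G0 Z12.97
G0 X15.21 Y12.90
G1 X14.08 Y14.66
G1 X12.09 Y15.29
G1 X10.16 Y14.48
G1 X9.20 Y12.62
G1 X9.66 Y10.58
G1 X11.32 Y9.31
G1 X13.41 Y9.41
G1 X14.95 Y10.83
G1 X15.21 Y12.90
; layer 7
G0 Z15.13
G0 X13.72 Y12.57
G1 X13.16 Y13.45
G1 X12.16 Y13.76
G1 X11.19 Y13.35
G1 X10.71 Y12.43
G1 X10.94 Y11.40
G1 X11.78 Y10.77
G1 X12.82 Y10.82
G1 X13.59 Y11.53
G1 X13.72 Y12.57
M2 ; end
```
solid part
  facet normal 0.0000 0.0000 -1.0000
    outer loop
      vertex 11.66 24.45 0.00
      vertex 19.64 21.96 0.00
      vertex 24.16 14.92 0.00
    endloop
  endfacet
  facet normal 0.0000 0.0000 -1.0000
    outer loop
      vertex 3.94 21.22 0.00
      vertex 11.66 24.45 0.00
      vertex 24.16 14.92 0.00
    endloop
  endfacet
  facet normal 0.0000 0.0000 -1.0000
    outer loop
      vertex 0.10 13.79 0.00
      vertex 3.94 21.22 0.00
      vertex 24.16 14.92 0.00
    endloop
  endfacet
  facet normal 0.0000 0.0000 -1.0000
    outer loop
      vertex 1.94 5.62 0.00
      vertex 0.10 13.79 0.00
      vertex 24.16 14.92 0.00
    endloop
  endfacet
  facet normal 0.0000 0.0000 -1.0000
    outer loop
      vertex 8.59 0.55 0.00
      vertex 1.94 5.62 0.00
      vertex 24.16 14.92 0.00
    endloop
  endfacet
  facet normal 0.0000 0.0000 -1.0000
    outer loop
      vertex 16.95 0.95 0.00
      vertex 8.59 0.55 0.00
      vertex 24.16 14.92 0.00
    endloop
  endfacet
  facet normal 0.0000 0.0000 -1.0000
    outer loop
      vertex 23.10 6.62 0.00
      vertex 16.95 0.95 0.00
      vertex 24.16 14.92 0.00
    endloop
  endfacet
  facet normal 0.7008 0.4499 0.5536
    outer loop
      vertex 24.16 14.92 0.00
      vertex 19.64 21.96 0.00
      vertex 12.23 12.23 17.29
    endloop
  endfacet
  facet normal 0.2480 0.7949 0.5537
    outer loop
      vertex 19.64 21.96 0.00
      vertex 11.66 24.45 0.00
      vertex 12.23 12.23 17.29
    endloop
  endfacet
  facet normal -0.3214 0.7683 0.5536
    outer loop
      vertex 11.66 24.45 0.00
      vertex 3.94 21.22 0.00
      vertex 12.23 12.23 17.29
    endloop
  endfacet
  facet normal -0.7398 0.3824 0.5535
    outer loop
      vertex 3.94 21.22 0.00
      vertex 0.10 13.79 0.00
      vertex 12.23 12.23 17.29
    endloop
  endfacet
  facet normal -0.8125 -0.1830 0.5535
    outer loop
      vertex 0.10 13.79 0.00
      vertex 1.94 5.62 0.00
      vertex 12.23 12.23 17.29
    endloop
  endfacet
  facet normal -0.5049 -0.6622 0.5537
    outer loop
      vertex 1.94 5.62 0.00
      vertex 8.59 0.55 0.00
      vertex 12.23 12.23 17.29
    endloop
  endfacet
  facet normal 0.0398 -0.8319 0.5536
    outer loop
      vertex 8.59 0.55 0.00
      vertex 16.95 0.95 0.00
      vertex 12.23 12.23 17.29
    endloop
  endfacet
  facet normal 0.5645 -0.6123 0.5536
    outer loop
      vertex 16.95 0.95 0.00
      vertex 23.10 6.62 0.00
      vertex 12.23 12.23 17.29
    endloop
  endfacet
  facet normal 0.8261 -0.1055 0.5536
    outer loop
      vertex 23.10 6.62 0.00
      vertex 24.16 14.92 0.00
      vertex 12.23 12.23 17.29
    endloop
  endfacet
endsolid part

The G0 Z moves step by Δz≈2.16 mm. The G1 loops shrink linearly with z, so the solid tapers from its base footprint up to z≈17.3. Closing with a flat bottom cap and the tapered top and triangulating gives 16 facets — a regular 9-sided pyramid, base circumscribed radius ≈ 12.2 mm, apex at z ≈ 17.3 mm.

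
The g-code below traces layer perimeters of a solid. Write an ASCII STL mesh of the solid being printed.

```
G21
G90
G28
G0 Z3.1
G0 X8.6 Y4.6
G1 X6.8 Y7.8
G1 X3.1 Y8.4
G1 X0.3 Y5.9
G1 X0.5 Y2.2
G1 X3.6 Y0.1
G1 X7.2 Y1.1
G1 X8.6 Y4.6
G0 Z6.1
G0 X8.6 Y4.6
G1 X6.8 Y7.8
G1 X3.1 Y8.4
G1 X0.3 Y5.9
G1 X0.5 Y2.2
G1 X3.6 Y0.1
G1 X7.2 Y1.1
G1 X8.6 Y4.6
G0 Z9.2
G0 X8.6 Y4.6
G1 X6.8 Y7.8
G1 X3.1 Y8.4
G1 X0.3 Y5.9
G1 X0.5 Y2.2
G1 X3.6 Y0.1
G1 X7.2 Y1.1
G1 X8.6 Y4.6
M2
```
solid part
  facet normal 0.0000 0.0000 -1.0000
    outer loop
      vertex 3.1 8.4 0.0
      vertex 6.8 7.8 0.0
      vertex 8.6 4.6 0.0
    endloop
  endfacet
  facet normal 0.0000 0.0000 -1.0000
    outer loop
      vertex 0.3 5.9 0.0
      vertex 3.1 8.4 0.0
      vertex 8.6 4.6 0.0
    endloop
  endfacet
  facet normal 0.0000 0.0000 -1.0000
    outer loop
      vertex 0.5 2.2 0.0
      vertex 0.3 5.9 0.0
      vertex 8.6 4.6 0.0
    endloop
  endfacet
  facet normal 0.0000 0.0000 -1.0000
    outer loop
      vertex 3.6 0.1 0.0
      vertex 0.5 2.2 0.0
      vertex 8.6 4.6 0.0
    endloop
  endfacet
  facet normal 0.0000 0.0000 -1.0000
    outer loop
      vertex 7.2 1.1 0.0
      vertex 3.6 0.1 0.0
      vertex 8.6 4.6 0.0
    endloop
  endfacet
  facet normal 0.0000 0.0000 1.0000
    outer loop
      vertex 8.6 4.6 9.2
      vertex 6.8 7.8 9.2
      vertex 3.1 8.4 9.2
    endloop
  endfacet
  facet normal 0.0000 0.0000 1.0000
    outer loop
      vertex 8.6 4.6 9.2
      vertex 3.1 8.4 9.2
      vertex 0.3 5.9 9.2
    endloop
  endfacet
  facet normal 0.0000 0.0000 1.0000
    outer loop
      vertex 8.6 4.6 9.2
      vertex 0.3 5.9 9.2
      vertex 0.5 2.2 9.2
    endloop
  endfacet
  facet normal 0.0000 0.0000 1.0000
    outer loop
      vertex 8.6 4.6 9.2
      vertex 0.5 2.2 9.2
      vertex 3.6 0.1 9.2
    endloop
  endfacet
  facet normal 0.0000 0.0000 1.0000
    outer loop
      vertex 8.6 4.6 9.2
      vertex 3.6 0.1 9.2
      vertex 7.2 1.1 9.2
    endloop
  endfacet
  facet normal 0.8716 0.4903 0.0000
    outer loop
      vertex 8.6 4.6 0.0
      vertex 6.8 7.8 0.0
      vertex 6.8 7.8 9.2
    endloop
  endfacet
  facet normal 0.8716 0.4903 0.0000
    outer loop
      vertex 8.6 4.6 0.0
      vertex 6.8 7.8 9.2
      vertex 8.6 4.6 9.2
    endloop
  endfacet
  facet normal 0.1601 0.9871 0.0000
    outer loop
      vertex 6.8 7.8 0.0
      vertex 3.1 8.4 0.0
      vertex 3.1 8.4 9.2
    endloop
  endfacet
  facet normal 0.1601 0.9871 0.0000
    outer loop
      vertex 6.8 7.8 0.0
      vertex 3.1 8.4 9.2
      vertex 6.8 7.8 9.2
    endloop
  endfacet
  facet normal -0.6660 0.7459 0.0000
    outer loop
      vertex 3.1 8.4 0.0
      vertex 0.3 5.9 0.0
      vertex 0.3 5.9 9.2
    endloop
  endfacet
  facet normal -0.6660 0.7459 0.0000
    outer loop
      vertex 3.1 8.4 0.0
      vertex 0.3 5.9 9.2
      vertex 3.1 8.4 9.2
    endloop
  endfacet
  facet normal -0.9985 -0.0540 0.0000
    outer loop
      vertex 0.3 5.9 0.0
      vertex 0.5 2.2 0.0
      vertex 0.5 2.2 9.2
    endloop
  endfacet
  facet normal -0.9985 -0.0540 0.0000
    outer loop
      vertex 0.3 5.9 0.0
      vertex 0.5 2.2 9.2
      vertex 0.3 5.9 9.2
    endloop
  endfacet
  facet normal -0.5608 -0.8279 0.0000
    outer loop
      vertex 0.5 2.2 0.0
      vertex 3.6 0.1 0.0
      vertex 3.6 0.1 9.2
    endloop
  endfacet
  facet normal -0.5608 -0.8279 0.0000
    outer loop
      vertex 0.5 2.2 0.0
      vertex 3.6 0.1 9.2
      vertex 0.5 2.2 9.2
    endloop
  endfacet
  facet normal 0.2676 -0.9635 0.0000
    outer loop
      vertex 3.6 0.1 0.0
      vertex 7.2 1.1 0.0
      vertex 7.2 1.1 9.2
    endloop
  endfacet
  facet normal 0.2676 -0.9635 0.0000
    outer loop
      vertex 3.6 0.1 0.0
      vertex 7.2 1.1 9.2
      vertex 3.6 0.1 9.2
    endloop
  endfacet
  facet normal 0.9285 -0.3714 0.0000
    outer loop
      vertex 7.2 1.1 0.0
      vertex 8.6 4.6 0.0
      vertex 8.6 4.6 9.2
    endloop
  endfacet
  facet normal 0.9285 -0.3714 0.0000
    outer loop
      vertex 7.2 1.1 0.0
      vertex 8.6 4.6 9.2
      vertex 7.2 1.1 9.2
    endloop
  endfacet
endsolid part

The G0 Z moves step by Δz≈3.1 mm. Every layer's G1 loop is the same polygon, so the solid is a straight extrusion of it from z=0 to z≈9.2. Closing with flat bottom and top caps and triangulating gives 24 facets — a regular 7-sided prism (a cylinder approximated with 7 flat sides), circumscribed radius ≈ 4.3 mm, height ≈ 9.2 mm.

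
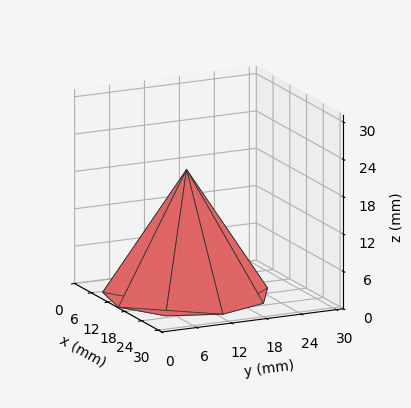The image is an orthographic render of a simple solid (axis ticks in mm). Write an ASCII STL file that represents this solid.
Reading the render: the shape is a regular 9-sided pyramid, base circumscribed radius ≈ 13 mm, apex at z ≈ 20 mm (dimensions read to the nearest mm from the axis ticks). For the STL, each face is triangulated and given an outward normal.

solid part
  facet normal 0.0000 0.0000 -1.0000
    outer loop
      vertex 15.3 25.8 0.0
      vertex 23.0 21.4 0.0
      vertex 26.0 13.0 0.0
    endloop
  endfacet
  facet normal 0.0000 0.0000 -1.0000
    outer loop
      vertex 6.5 24.3 0.0
      vertex 15.3 25.8 0.0
      vertex 26.0 13.0 0.0
    endloop
  endfacet
  facet normal 0.0000 0.0000 -1.0000
    outer loop
      vertex 0.8 17.4 0.0
      vertex 6.5 24.3 0.0
      vertex 26.0 13.0 0.0
    endloop
  endfacet
  facet normal 0.0000 0.0000 -1.0000
    outer loop
      vertex 0.8 8.6 0.0
      vertex 0.8 17.4 0.0
      vertex 26.0 13.0 0.0
    endloop
  endfacet
  facet normal 0.0000 0.0000 -1.0000
    outer loop
      vertex 6.5 1.7 0.0
      vertex 0.8 8.6 0.0
      vertex 26.0 13.0 0.0
    endloop
  endfacet
  facet normal 0.0000 0.0000 -1.0000
    outer loop
      vertex 15.3 0.2 0.0
      vertex 6.5 1.7 0.0
      vertex 26.0 13.0 0.0
    endloop
  endfacet
  facet normal 0.0000 0.0000 -1.0000
    outer loop
      vertex 23.0 4.6 0.0
      vertex 15.3 0.2 0.0
      vertex 26.0 13.0 0.0
    endloop
  endfacet
  facet normal 0.8032 0.2869 0.5221
    outer loop
      vertex 26.0 13.0 0.0
      vertex 23.0 21.4 0.0
      vertex 13.0 13.0 20.0
    endloop
  endfacet
  facet normal 0.4230 0.7403 0.5225
    outer loop
      vertex 23.0 21.4 0.0
      vertex 15.3 25.8 0.0
      vertex 13.0 13.0 20.0
    endloop
  endfacet
  facet normal -0.1433 0.8410 0.5217
    outer loop
      vertex 15.3 25.8 0.0
      vertex 6.5 24.3 0.0
      vertex 13.0 13.0 20.0
    endloop
  endfacet
  facet normal -0.6581 0.5436 0.5210
    outer loop
      vertex 6.5 24.3 0.0
      vertex 0.8 17.4 0.0
      vertex 13.0 13.0 20.0
    endloop
  endfacet
  facet normal -0.8537 0.0000 0.5208
    outer loop
      vertex 0.8 17.4 0.0
      vertex 0.8 8.6 0.0
      vertex 13.0 13.0 20.0
    endloop
  endfacet
  facet normal -0.6581 -0.5436 0.5210
    outer loop
      vertex 0.8 8.6 0.0
      vertex 6.5 1.7 0.0
      vertex 13.0 13.0 20.0
    endloop
  endfacet
  facet normal -0.1433 -0.8410 0.5217
    outer loop
      vertex 6.5 1.7 0.0
      vertex 15.3 0.2 0.0
      vertex 13.0 13.0 20.0
    endloop
  endfacet
  facet normal 0.4230 -0.7403 0.5225
    outer loop
      vertex 15.3 0.2 0.0
      vertex 23.0 4.6 0.0
      vertex 13.0 13.0 20.0
    endloop
  endfacet
  facet normal 0.8032 -0.2869 0.5221
    outer loop
      vertex 23.0 4.6 0.0
      vertex 26.0 13.0 0.0
      vertex 13.0 13.0 20.0
    endloop
  endfacet
endsolid part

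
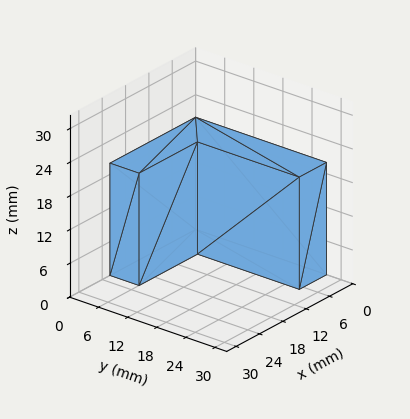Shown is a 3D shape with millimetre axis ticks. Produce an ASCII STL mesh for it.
Reading the render: the shape is an L-shaped prism: outer 22 × 27 mm, arm thicknesses ≈ 6 mm (horizontal) and 7 mm (vertical), extruded 20 mm in z (dimensions read to the nearest mm from the axis ticks). For the STL, each face is triangulated and given an outward normal.

solid part
  facet normal 0.0000 0.0000 -1.0000
    outer loop
      vertex 22.00 6.00 0.00
      vertex 22.00 0.00 0.00
      vertex 0.00 0.00 0.00
    endloop
  endfacet
  facet normal 0.0000 0.0000 -1.0000
    outer loop
      vertex 7.00 6.00 0.00
      vertex 22.00 6.00 0.00
      vertex 0.00 0.00 0.00
    endloop
  endfacet
  facet normal 0.0000 0.0000 -1.0000
    outer loop
      vertex 7.00 27.00 0.00
      vertex 7.00 6.00 0.00
      vertex 0.00 0.00 0.00
    endloop
  endfacet
  facet normal 0.0000 0.0000 -1.0000
    outer loop
      vertex 0.00 27.00 0.00
      vertex 7.00 27.00 0.00
      vertex 0.00 0.00 0.00
    endloop
  endfacet
  facet normal 0.0000 0.0000 1.0000
    outer loop
      vertex 0.00 0.00 20.00
      vertex 22.00 0.00 20.00
      vertex 22.00 6.00 20.00
    endloop
  endfacet
  facet normal 0.0000 0.0000 1.0000
    outer loop
      vertex 0.00 0.00 20.00
      vertex 22.00 6.00 20.00
      vertex 7.00 6.00 20.00
    endloop
  endfacet
  facet normal 0.0000 0.0000 1.0000
    outer loop
      vertex 0.00 0.00 20.00
      vertex 7.00 6.00 20.00
      vertex 7.00 27.00 20.00
    endloop
  endfacet
  facet normal 0.0000 0.0000 1.0000
    outer loop
      vertex 0.00 0.00 20.00
      vertex 7.00 27.00 20.00
      vertex 0.00 27.00 20.00
    endloop
  endfacet
  facet normal 0.0000 -1.0000 0.0000
    outer loop
      vertex 0.00 0.00 0.00
      vertex 22.00 0.00 0.00
      vertex 22.00 0.00 20.00
    endloop
  endfacet
  facet normal 0.0000 -1.0000 0.0000
    outer loop
      vertex 0.00 0.00 0.00
      vertex 22.00 0.00 20.00
      vertex 0.00 0.00 20.00
    endloop
  endfacet
  facet normal 1.0000 0.0000 0.0000
    outer loop
      vertex 22.00 0.00 0.00
      vertex 22.00 6.00 0.00
      vertex 22.00 6.00 20.00
    endloop
  endfacet
  facet normal 1.0000 0.0000 0.0000
    outer loop
      vertex 22.00 0.00 0.00
      vertex 22.00 6.00 20.00
      vertex 22.00 0.00 20.00
    endloop
  endfacet
  facet normal 0.0000 1.0000 0.0000
    outer loop
      vertex 22.00 6.00 0.00
      vertex 7.00 6.00 0.00
      vertex 7.00 6.00 20.00
    endloop
  endfacet
  facet normal 0.0000 1.0000 0.0000
    outer loop
      vertex 22.00 6.00 0.00
      vertex 7.00 6.00 20.00
      vertex 22.00 6.00 20.00
    endloop
  endfacet
  facet normal 1.0000 0.0000 0.0000
    outer loop
      vertex 7.00 6.00 0.00
      vertex 7.00 27.00 0.00
      vertex 7.00 27.00 20.00
    endloop
  endfacet
  facet normal 1.0000 0.0000 0.0000
    outer loop
      vertex 7.00 6.00 0.00
      vertex 7.00 27.00 20.00
      vertex 7.00 6.00 20.00
    endloop
  endfacet
  facet normal 0.0000 1.0000 0.0000
    outer loop
      vertex 7.00 27.00 0.00
      vertex 0.00 27.00 0.00
      vertex 0.00 27.00 20.00
    endloop
  endfacet
  facet normal 0.0000 1.0000 0.0000
    outer loop
      vertex 7.00 27.00 0.00
      vertex 0.00 27.00 20.00
      vertex 7.00 27.00 20.00
    endloop
  endfacet
  facet normal -1.0000 0.0000 0.0000
    outer loop
      vertex 0.00 27.00 0.00
      vertex 0.00 0.00 0.00
      vertex 0.00 0.00 20.00
    endloop
  endfacet
  facet normal -1.0000 0.0000 0.0000
    outer loop
      vertex 0.00 27.00 0.00
      vertex 0.00 0.00 20.00
      vertex 0.00 27.00 20.00
    endloop
  endfacet
endsolid part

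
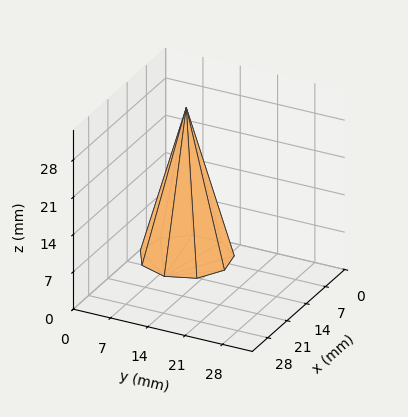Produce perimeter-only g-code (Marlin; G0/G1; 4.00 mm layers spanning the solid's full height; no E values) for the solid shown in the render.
Reading the render: the shape is a regular 9-sided pyramid, base circumscribed radius ≈ 8 mm, apex at z ≈ 28 mm (dimensions read to the nearest mm from the axis ticks). For the g-code, the solid's height is divided into equal slices at the stated Δz and each level perimeter traced with G1 moves after a G0 lift.

; perimeter-only toolpath
G21 ; units = mm
G90 ; absolute positioning
G28 ; home
; layer 1
G0 Z4.00
G0 X14.86 Y8.00
G1 X13.25 Y12.41
G1 X9.19 Y14.75
G1 X4.57 Y13.94
G1 X1.55 Y10.35
G1 X1.55 Y5.65
G1 X4.57 Y2.06
G1 X9.19 Y1.25
G1 X13.25 Y3.59
G1 X14.86 Y8.00
; layer 2
G0 Z8.00
G0 X13.71 Y8.00
G1 X12.38 Y11.67
G1 X8.99 Y13.63
G1 X5.14 Y12.95
G1 X2.63 Y9.96
G1 X2.63 Y6.04
G1 X5.14 Y3.05
G1 X8.99 Y2.37
G1 X12.38 Y4.33
G1 X13.71 Y8.00
; layer 3
G0 Z12.00
G0 X12.57 Y8.00
G1 X11.50 Y10.94
G1 X8.79 Y12.50
G1 X5.71 Y11.96
G1 X3.70 Y9.57
G1 X3.70 Y6.43
G1 X5.71 Y4.04
G1 X8.79 Y3.50
G1 X11.50 Y5.06
G1 X12.57 Y8.00
; layer 4
G0 Z16.00
G0 X11.43 Y8.00
G1 X10.63 Y10.20
G1 X8.60 Y11.38
G1 X6.29 Y10.97
G1 X4.78 Y9.17
G1 X4.78 Y6.83
G1 X6.29 Y5.03
G1 X8.60 Y4.62
G1 X10.63 Y5.80
G1 X11.43 Y8.00
; layer 5
G0 Z20.00
G0 X10.29 Y8.00
G1 X9.75 Y9.47
G1 X8.40 Y10.25
G1 X6.86 Y9.98
G1 X5.85 Y8.78
G1 X5.85 Y7.22
G1 X6.86 Y6.02
G1 X8.40 Y5.75
G1 X9.75 Y6.53
G1 X10.29 Y8.00
; layer 6
G0 Z24.00
G0 X9.14 Y8.00
G1 X8.88 Y8.73
G1 X8.20 Y9.13
G1 X7.43 Y8.99
G1 X6.93 Y8.39
G1 X6.93 Y7.61
G1 X7.43 Y7.01
G1 X8.20 Y6.87
G1 X8.88 Y7.27
G1 X9.14 Y8.00
M2 ; end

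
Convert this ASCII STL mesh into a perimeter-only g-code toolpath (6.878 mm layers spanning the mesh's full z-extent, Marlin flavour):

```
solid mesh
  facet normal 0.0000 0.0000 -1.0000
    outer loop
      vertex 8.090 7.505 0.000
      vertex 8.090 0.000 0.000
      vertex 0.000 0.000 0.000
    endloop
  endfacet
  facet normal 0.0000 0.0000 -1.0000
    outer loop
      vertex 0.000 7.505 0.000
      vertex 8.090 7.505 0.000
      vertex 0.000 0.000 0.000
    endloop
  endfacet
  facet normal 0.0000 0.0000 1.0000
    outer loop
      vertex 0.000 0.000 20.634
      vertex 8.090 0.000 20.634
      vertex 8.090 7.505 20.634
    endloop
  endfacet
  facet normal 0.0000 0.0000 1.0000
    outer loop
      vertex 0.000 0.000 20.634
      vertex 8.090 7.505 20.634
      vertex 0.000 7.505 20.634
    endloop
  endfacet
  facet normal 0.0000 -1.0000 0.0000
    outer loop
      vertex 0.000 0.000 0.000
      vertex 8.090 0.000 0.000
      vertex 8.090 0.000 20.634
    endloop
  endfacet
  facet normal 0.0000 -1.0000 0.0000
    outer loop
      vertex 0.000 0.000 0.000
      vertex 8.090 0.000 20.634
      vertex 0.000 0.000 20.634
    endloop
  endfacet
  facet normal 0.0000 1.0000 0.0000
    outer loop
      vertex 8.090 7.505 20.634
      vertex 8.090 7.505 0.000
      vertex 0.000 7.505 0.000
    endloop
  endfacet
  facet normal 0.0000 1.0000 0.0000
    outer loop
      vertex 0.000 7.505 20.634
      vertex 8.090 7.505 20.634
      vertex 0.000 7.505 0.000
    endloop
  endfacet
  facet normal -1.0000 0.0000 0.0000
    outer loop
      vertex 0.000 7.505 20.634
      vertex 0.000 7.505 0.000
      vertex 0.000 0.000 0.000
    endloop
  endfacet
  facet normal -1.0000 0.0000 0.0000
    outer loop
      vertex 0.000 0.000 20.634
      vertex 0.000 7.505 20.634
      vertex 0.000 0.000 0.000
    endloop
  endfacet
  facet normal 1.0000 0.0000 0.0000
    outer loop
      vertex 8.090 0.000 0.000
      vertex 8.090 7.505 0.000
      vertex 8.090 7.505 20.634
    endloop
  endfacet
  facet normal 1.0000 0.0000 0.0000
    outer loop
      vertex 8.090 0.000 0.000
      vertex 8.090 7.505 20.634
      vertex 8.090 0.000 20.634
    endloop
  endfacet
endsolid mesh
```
; perimeter-only toolpath
G21 ; units = mm
G90 ; absolute positioning
G28 ; home
; layer 1
G0 Z6.878
G0 X0.000 Y0.000
G1 X8.090 Y0.000
G1 X8.090 Y7.505
G1 X0.000 Y7.505
G1 X0.000 Y0.000
; layer 2
G0 Z13.756
G0 X0.000 Y0.000
G1 X8.090 Y0.000
G1 X8.090 Y7.505
G1 X0.000 Y7.505
G1 X0.000 Y0.000
; layer 3
G0 Z20.634
G0 X0.000 Y0.000
G1 X8.090 Y0.000
G1 X8.090 Y7.505
G1 X0.000 Y7.505
G1 X0.000 Y0.000
M2 ; end

The solid is a rectangular box, roughly 8.09 × 7.5 mm footprint and 20.6 mm tall. Slicing at Δz = 6.878 mm — 3 equal slices spanning the solid's height, so layer i sits at z = i·h/3 — gives 3 non-empty perimeters. Each is a 4-segment closed polygon; G0 lifts to the layer z and rapids to the start vertex, then G1 traces the edges.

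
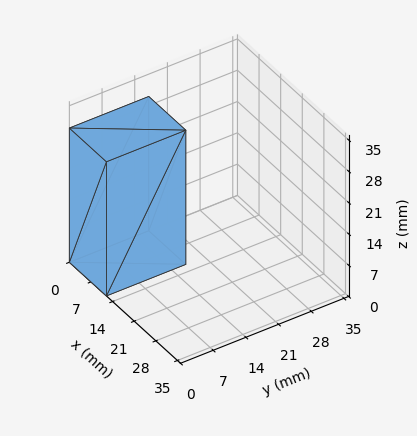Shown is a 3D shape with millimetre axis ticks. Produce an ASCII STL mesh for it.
Reading the render: the shape is a rectangular box, roughly 12 × 17 mm footprint and 30 mm tall (dimensions read to the nearest mm from the axis ticks). For the STL, each face is triangulated and given an outward normal.

solid part
  facet normal 0.0000 0.0000 -1.0000
    outer loop
      vertex 12.000 17.000 0.000
      vertex 12.000 0.000 0.000
      vertex 0.000 0.000 0.000
    endloop
  endfacet
  facet normal 0.0000 0.0000 -1.0000
    outer loop
      vertex 0.000 17.000 0.000
      vertex 12.000 17.000 0.000
      vertex 0.000 0.000 0.000
    endloop
  endfacet
  facet normal 0.0000 0.0000 1.0000
    outer loop
      vertex 0.000 0.000 30.000
      vertex 12.000 0.000 30.000
      vertex 12.000 17.000 30.000
    endloop
  endfacet
  facet normal 0.0000 0.0000 1.0000
    outer loop
      vertex 0.000 0.000 30.000
      vertex 12.000 17.000 30.000
      vertex 0.000 17.000 30.000
    endloop
  endfacet
  facet normal 0.0000 -1.0000 0.0000
    outer loop
      vertex 0.000 0.000 0.000
      vertex 12.000 0.000 0.000
      vertex 12.000 0.000 30.000
    endloop
  endfacet
  facet normal 0.0000 -1.0000 0.0000
    outer loop
      vertex 0.000 0.000 0.000
      vertex 12.000 0.000 30.000
      vertex 0.000 0.000 30.000
    endloop
  endfacet
  facet normal 0.0000 1.0000 0.0000
    outer loop
      vertex 12.000 17.000 30.000
      vertex 12.000 17.000 0.000
      vertex 0.000 17.000 0.000
    endloop
  endfacet
  facet normal 0.0000 1.0000 0.0000
    outer loop
      vertex 0.000 17.000 30.000
      vertex 12.000 17.000 30.000
      vertex 0.000 17.000 0.000
    endloop
  endfacet
  facet normal -1.0000 0.0000 0.0000
    outer loop
      vertex 0.000 17.000 30.000
      vertex 0.000 17.000 0.000
      vertex 0.000 0.000 0.000
    endloop
  endfacet
  facet normal -1.0000 0.0000 0.0000
    outer loop
      vertex 0.000 0.000 30.000
      vertex 0.000 17.000 30.000
      vertex 0.000 0.000 0.000
    endloop
  endfacet
  facet normal 1.0000 0.0000 0.0000
    outer loop
      vertex 12.000 0.000 0.000
      vertex 12.000 17.000 0.000
      vertex 12.000 17.000 30.000
    endloop
  endfacet
  facet normal 1.0000 0.0000 0.0000
    outer loop
      vertex 12.000 0.000 0.000
      vertex 12.000 17.000 30.000
      vertex 12.000 0.000 30.000
    endloop
  endfacet
endsolid part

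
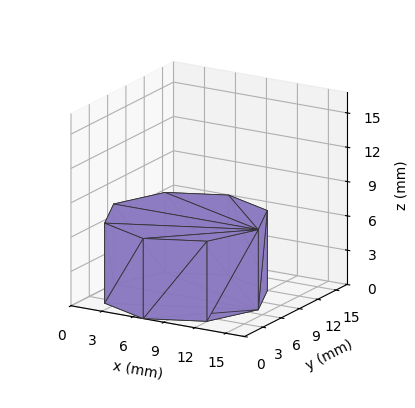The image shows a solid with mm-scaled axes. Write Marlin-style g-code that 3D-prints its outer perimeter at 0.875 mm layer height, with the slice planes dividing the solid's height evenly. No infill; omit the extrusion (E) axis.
Reading the render: the shape is a regular 8-sided prism (a cylinder approximated with 8 flat sides), circumscribed radius ≈ 7 mm, height ≈ 7 mm (dimensions read to the nearest mm from the axis ticks). For the g-code, the solid's height is divided into equal slices at the stated Δz and each level perimeter traced with G1 moves after a G0 lift.

; perimeter-only toolpath
G21 ; units = mm
G90 ; absolute positioning
G28 ; home
; layer 1
G0 Z0.875
G0 X14.000 Y7.000
G1 X11.950 Y11.950
G1 X7.000 Y14.000
G1 X2.050 Y11.950
G1 X0.000 Y7.000
G1 X2.050 Y2.050
G1 X7.000 Y0.000
G1 X11.950 Y2.050
G1 X14.000 Y7.000
; layer 2
G0 Z1.750
G0 X14.000 Y7.000
G1 X11.950 Y11.950
G1 X7.000 Y14.000
G1 X2.050 Y11.950
G1 X0.000 Y7.000
G1 X2.050 Y2.050
G1 X7.000 Y0.000
G1 X11.950 Y2.050
G1 X14.000 Y7.000
; layer 3
G0 Z2.625
G0 X14.000 Y7.000
G1 X11.950 Y11.950
G1 X7.000 Y14.000
G1 X2.050 Y11.950
G1 X0.000 Y7.000
G1 X2.050 Y2.050
G1 X7.000 Y0.000
G1 X11.950 Y2.050
G1 X14.000 Y7.000
; layer 4
G0 Z3.500
G0 X14.000 Y7.000
G1 X11.950 Y11.950
G1 X7.000 Y14.000
G1 X2.050 Y11.950
G1 X0.000 Y7.000
G1 X2.050 Y2.050
G1 X7.000 Y0.000
G1 X11.950 Y2.050
G1 X14.000 Y7.000
; layer 5
G0 Z4.375
G0 X14.000 Y7.000
G1 X11.950 Y11.950
G1 X7.000 Y14.000
G1 X2.050 Y11.950
G1 X0.000 Y7.000
G1 X2.050 Y2.050
G1 X7.000 Y0.000
G1 X11.950 Y2.050
G1 X14.000 Y7.000
; layer 6
G0 Z5.250
G0 X14.000 Y7.000
G1 X11.950 Y11.950
G1 X7.000 Y14.000
G1 X2.050 Y11.950
G1 X0.000 Y7.000
G1 X2.050 Y2.050
G1 X7.000 Y0.000
G1 X11.950 Y2.050
G1 X14.000 Y7.000
; layer 7
G0 Z6.125
G0 X14.000 Y7.000
G1 X11.950 Y11.950
G1 X7.000 Y14.000
G1 X2.050 Y11.950
G1 X0.000 Y7.000
G1 X2.050 Y2.050
G1 X7.000 Y0.000
G1 X11.950 Y2.050
G1 X14.000 Y7.000
; layer 8
G0 Z7.000
G0 X14.000 Y7.000
G1 X11.950 Y11.950
G1 X7.000 Y14.000
G1 X2.050 Y11.950
G1 X0.000 Y7.000
G1 X2.050 Y2.050
G1 X7.000 Y0.000
G1 X11.950 Y2.050
G1 X14.000 Y7.000
M2 ; end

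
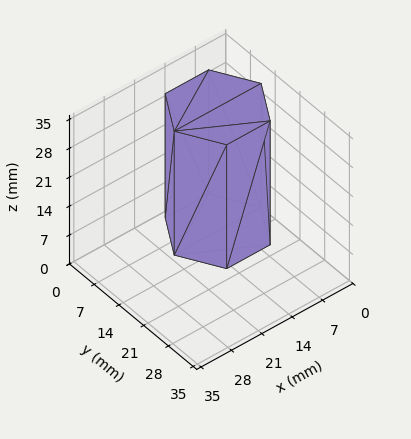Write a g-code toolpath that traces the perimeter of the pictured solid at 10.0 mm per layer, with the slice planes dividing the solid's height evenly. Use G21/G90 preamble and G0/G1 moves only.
Reading the render: the shape is a regular 6-sided prism (a cylinder approximated with 6 flat sides), circumscribed radius ≈ 10 mm, height ≈ 30 mm (dimensions read to the nearest mm from the axis ticks). For the g-code, the solid's height is divided into equal slices at the stated Δz and each level perimeter traced with G1 moves after a G0 lift.

; perimeter-only toolpath
G21 ; units = mm
G90 ; absolute positioning
G28 ; home
; layer 1
G0 Z10.0
G0 X20.0 Y10.0
G1 X15.0 Y18.7
G1 X5.0 Y18.7
G1 X0.0 Y10.0
G1 X5.0 Y1.3
G1 X15.0 Y1.3
G1 X20.0 Y10.0
; layer 2
G0 Z20.0
G0 X20.0 Y10.0
G1 X15.0 Y18.7
G1 X5.0 Y18.7
G1 X0.0 Y10.0
G1 X5.0 Y1.3
G1 X15.0 Y1.3
G1 X20.0 Y10.0
; layer 3
G0 Z30.0
G0 X20.0 Y10.0
G1 X15.0 Y18.7
G1 X5.0 Y18.7
G1 X0.0 Y10.0
G1 X5.0 Y1.3
G1 X15.0 Y1.3
G1 X20.0 Y10.0
M2 ; end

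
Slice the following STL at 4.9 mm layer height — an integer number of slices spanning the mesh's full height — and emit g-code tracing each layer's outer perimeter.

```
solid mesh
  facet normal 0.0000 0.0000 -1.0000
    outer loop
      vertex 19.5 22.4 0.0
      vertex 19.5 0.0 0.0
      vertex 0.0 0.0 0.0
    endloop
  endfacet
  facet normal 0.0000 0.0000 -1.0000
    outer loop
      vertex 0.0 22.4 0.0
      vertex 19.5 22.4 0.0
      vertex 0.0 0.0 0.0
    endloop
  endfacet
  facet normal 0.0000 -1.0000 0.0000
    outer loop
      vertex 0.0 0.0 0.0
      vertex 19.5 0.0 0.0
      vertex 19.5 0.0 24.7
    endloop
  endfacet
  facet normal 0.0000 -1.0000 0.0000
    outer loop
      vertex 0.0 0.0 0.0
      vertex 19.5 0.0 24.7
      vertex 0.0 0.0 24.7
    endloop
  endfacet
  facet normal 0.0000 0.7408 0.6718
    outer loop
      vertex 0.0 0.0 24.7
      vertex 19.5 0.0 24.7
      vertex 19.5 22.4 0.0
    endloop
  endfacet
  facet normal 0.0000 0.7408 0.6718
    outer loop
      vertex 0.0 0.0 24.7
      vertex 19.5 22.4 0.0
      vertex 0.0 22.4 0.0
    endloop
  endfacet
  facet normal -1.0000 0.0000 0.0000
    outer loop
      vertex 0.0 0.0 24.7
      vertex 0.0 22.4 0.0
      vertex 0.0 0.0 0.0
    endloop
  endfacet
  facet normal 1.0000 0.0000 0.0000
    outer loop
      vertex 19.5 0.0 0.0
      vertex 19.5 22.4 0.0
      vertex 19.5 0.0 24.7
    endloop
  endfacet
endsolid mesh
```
; perimeter-only toolpath
G21 ; units = mm
G90 ; absolute positioning
G28 ; home
; layer 1
G0 Z4.9
G0 X0.0 Y0.0
G1 X19.5 Y0.0
G1 X19.5 Y17.9
G1 X0.0 Y17.9
G1 X0.0 Y0.0
; layer 2
G0 Z9.9
G0 X0.0 Y0.0
G1 X19.5 Y0.0
G1 X19.5 Y13.4
G1 X0.0 Y13.4
G1 X0.0 Y0.0
; layer 3
G0 Z14.8
G0 X0.0 Y0.0
G1 X19.5 Y0.0
G1 X19.5 Y9.0
G1 X0.0 Y9.0
G1 X0.0 Y0.0
; layer 4
G0 Z19.8
G0 X0.0 Y0.0
G1 X19.5 Y0.0
G1 X19.5 Y4.5
G1 X0.0 Y4.5
G1 X0.0 Y0.0
M2 ; end

The solid is a wedge (ramp): 19.5 × 22.4 mm base, rising to 24.7 mm along the y=0 edge and sloping linearly to z=0 at y=22.4. Slicing at Δz = 4.9 mm — 5 equal slices spanning the solid's height, so layer i sits at z = i·h/5 — gives 4 non-empty perimeters. Each is a 4-segment closed polygon; G0 lifts to the layer z and rapids to the start vertex, then G1 traces the edges. The cross-section shrinks linearly with z (the slice at the apex is degenerate and omitted).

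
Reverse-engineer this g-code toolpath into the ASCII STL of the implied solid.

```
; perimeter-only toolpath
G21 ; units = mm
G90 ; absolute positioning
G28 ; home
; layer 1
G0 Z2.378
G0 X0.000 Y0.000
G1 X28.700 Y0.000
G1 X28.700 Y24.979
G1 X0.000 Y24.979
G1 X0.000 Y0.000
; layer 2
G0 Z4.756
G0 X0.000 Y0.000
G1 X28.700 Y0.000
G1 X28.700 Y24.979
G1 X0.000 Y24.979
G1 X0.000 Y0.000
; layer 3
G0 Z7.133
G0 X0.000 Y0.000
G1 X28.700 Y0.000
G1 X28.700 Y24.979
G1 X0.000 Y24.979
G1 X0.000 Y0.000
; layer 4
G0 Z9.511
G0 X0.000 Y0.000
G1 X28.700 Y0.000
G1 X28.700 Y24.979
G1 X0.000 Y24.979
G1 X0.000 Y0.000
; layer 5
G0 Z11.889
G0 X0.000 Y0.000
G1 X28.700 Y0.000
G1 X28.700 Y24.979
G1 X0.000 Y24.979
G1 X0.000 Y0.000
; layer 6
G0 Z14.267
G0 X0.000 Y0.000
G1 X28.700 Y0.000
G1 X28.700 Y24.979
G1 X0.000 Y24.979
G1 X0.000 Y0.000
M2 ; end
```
solid part
  facet normal 0.0000 0.0000 -1.0000
    outer loop
      vertex 28.700 24.979 0.000
      vertex 28.700 0.000 0.000
      vertex 0.000 0.000 0.000
    endloop
  endfacet
  facet normal 0.0000 0.0000 -1.0000
    outer loop
      vertex 0.000 24.979 0.000
      vertex 28.700 24.979 0.000
      vertex 0.000 0.000 0.000
    endloop
  endfacet
  facet normal 0.0000 0.0000 1.0000
    outer loop
      vertex 0.000 0.000 14.267
      vertex 28.700 0.000 14.267
      vertex 28.700 24.979 14.267
    endloop
  endfacet
  facet normal 0.0000 0.0000 1.0000
    outer loop
      vertex 0.000 0.000 14.267
      vertex 28.700 24.979 14.267
      vertex 0.000 24.979 14.267
    endloop
  endfacet
  facet normal 0.0000 -1.0000 0.0000
    outer loop
      vertex 0.000 0.000 0.000
      vertex 28.700 0.000 0.000
      vertex 28.700 0.000 14.267
    endloop
  endfacet
  facet normal 0.0000 -1.0000 0.0000
    outer loop
      vertex 0.000 0.000 0.000
      vertex 28.700 0.000 14.267
      vertex 0.000 0.000 14.267
    endloop
  endfacet
  facet normal 0.0000 1.0000 0.0000
    outer loop
      vertex 28.700 24.979 14.267
      vertex 28.700 24.979 0.000
      vertex 0.000 24.979 0.000
    endloop
  endfacet
  facet normal 0.0000 1.0000 0.0000
    outer loop
      vertex 0.000 24.979 14.267
      vertex 28.700 24.979 14.267
      vertex 0.000 24.979 0.000
    endloop
  endfacet
  facet normal -1.0000 0.0000 0.0000
    outer loop
      vertex 0.000 24.979 14.267
      vertex 0.000 24.979 0.000
      vertex 0.000 0.000 0.000
    endloop
  endfacet
  facet normal -1.0000 0.0000 0.0000
    outer loop
      vertex 0.000 0.000 14.267
      vertex 0.000 24.979 14.267
      vertex 0.000 0.000 0.000
    endloop
  endfacet
  facet normal 1.0000 0.0000 0.0000
    outer loop
      vertex 28.700 0.000 0.000
      vertex 28.700 24.979 0.000
      vertex 28.700 24.979 14.267
    endloop
  endfacet
  facet normal 1.0000 0.0000 0.0000
    outer loop
      vertex 28.700 0.000 0.000
      vertex 28.700 24.979 14.267
      vertex 28.700 0.000 14.267
    endloop
  endfacet
endsolid part

The G0 Z moves step by Δz≈2.378 mm. Every layer's G1 loop is the same polygon, so the solid is a straight extrusion of it from z=0 to z≈14.3. Closing with flat bottom and top caps and triangulating gives 12 facets — a rectangular box, roughly 28.7 × 25 mm footprint and 14.3 mm tall.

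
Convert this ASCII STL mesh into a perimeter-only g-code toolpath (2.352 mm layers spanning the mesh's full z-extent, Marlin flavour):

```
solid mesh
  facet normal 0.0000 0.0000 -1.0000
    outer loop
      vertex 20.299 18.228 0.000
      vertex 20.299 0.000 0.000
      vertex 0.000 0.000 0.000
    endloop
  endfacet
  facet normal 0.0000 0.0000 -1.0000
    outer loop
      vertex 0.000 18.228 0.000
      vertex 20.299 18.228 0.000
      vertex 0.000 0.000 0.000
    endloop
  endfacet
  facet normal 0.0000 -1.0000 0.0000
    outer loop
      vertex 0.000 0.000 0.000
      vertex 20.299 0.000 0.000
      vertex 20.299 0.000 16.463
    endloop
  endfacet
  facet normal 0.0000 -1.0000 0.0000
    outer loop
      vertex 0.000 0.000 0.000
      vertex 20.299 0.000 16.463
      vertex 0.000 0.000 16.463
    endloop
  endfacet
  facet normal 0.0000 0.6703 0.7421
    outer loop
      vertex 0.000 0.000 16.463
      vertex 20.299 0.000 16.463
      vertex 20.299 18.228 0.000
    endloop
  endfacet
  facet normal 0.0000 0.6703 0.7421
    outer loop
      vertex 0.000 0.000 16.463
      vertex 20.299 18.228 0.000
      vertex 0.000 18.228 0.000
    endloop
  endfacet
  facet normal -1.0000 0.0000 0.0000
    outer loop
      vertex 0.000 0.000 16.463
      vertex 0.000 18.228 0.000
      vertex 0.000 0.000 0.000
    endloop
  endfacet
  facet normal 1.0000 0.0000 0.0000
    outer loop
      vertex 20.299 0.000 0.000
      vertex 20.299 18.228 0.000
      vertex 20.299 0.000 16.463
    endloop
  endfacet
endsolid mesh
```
; perimeter-only toolpath
G21 ; units = mm
G90 ; absolute positioning
G28 ; home
; layer 1
G0 Z2.352
G0 X0.000 Y0.000
G1 X20.299 Y0.000
G1 X20.299 Y15.624
G1 X0.000 Y15.624
G1 X0.000 Y0.000
; layer 2
G0 Z4.704
G0 X0.000 Y0.000
G1 X20.299 Y0.000
G1 X20.299 Y13.020
G1 X0.000 Y13.020
G1 X0.000 Y0.000
; layer 3
G0 Z7.056
G0 X0.000 Y0.000
G1 X20.299 Y0.000
G1 X20.299 Y10.416
G1 X0.000 Y10.416
G1 X0.000 Y0.000
; layer 4
G0 Z9.407
G0 X0.000 Y0.000
G1 X20.299 Y0.000
G1 X20.299 Y7.812
G1 X0.000 Y7.812
G1 X0.000 Y0.000
; layer 5
G0 Z11.759
G0 X0.000 Y0.000
G1 X20.299 Y0.000
G1 X20.299 Y5.208
G1 X0.000 Y5.208
G1 X0.000 Y0.000
; layer 6
G0 Z14.111
G0 X0.000 Y0.000
G1 X20.299 Y0.000
G1 X20.299 Y2.604
G1 X0.000 Y2.604
G1 X0.000 Y0.000
M2 ; end

The solid is a wedge (ramp): 20.3 × 18.2 mm base, rising to 16.5 mm along the y=0 edge and sloping linearly to z=0 at y=18.2. Slicing at Δz = 2.352 mm — 7 equal slices spanning the solid's height, so layer i sits at z = i·h/7 — gives 6 non-empty perimeters. Each is a 4-segment closed polygon; G0 lifts to the layer z and rapids to the start vertex, then G1 traces the edges. The cross-section shrinks linearly with z (the slice at the apex is degenerate and omitted).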